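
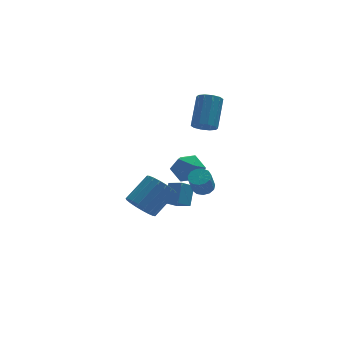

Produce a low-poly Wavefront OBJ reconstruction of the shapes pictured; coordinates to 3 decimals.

v -4.39 -0.334 -1.878
v -3.69 -0.81 -2.392
v -2.33 -0.081 -1.216
v -3.03 0.394 -0.702
v -3.718 -0.423 -2.6
v -2.358 0.306 -1.424
v -3.879 -0.018 -2.665
v -2.519 0.711 -1.489
v -4.141 0.325 -2.574
v -2.782 1.053 -1.398
v -4.453 0.536 -2.345
v -3.093 1.265 -1.169
v -4.752 0.576 -2.024
v -3.392 1.304 -0.847
v -4.979 0.435 -1.674
v -3.619 1.163 -0.497
v -5.09 0.141 -1.364
v -3.73 0.87 -0.188
v -5.062 -0.246 -1.156
v -3.702 0.483 0.02
v -4.901 -0.651 -1.091
v -3.541 0.078 0.085
v -4.638 -0.993 -1.182
v -3.279 -0.265 -0.006
v -4.327 -1.205 -1.411
v -2.967 -0.476 -0.235
v -4.028 -1.244 -1.733
v -2.668 -0.516 -0.556
v -3.801 -1.103 -2.083
v -2.441 -0.375 -0.906
v -1.649 4.155 -1.838
v -0.896 4.728 -1.335
v -0.484 2.912 -2.165
v 0.269 3.485 -1.662
v -0.534 3.047 -1.103
v -1.255 3.816 -0.901
v -0.125 3.824 -2.599
v -0.846 4.593 -2.397
v 0.046 4.524 -1.805
v -0.207 4.044 -0.88
v -1.173 3.596 -2.62
v -1.426 3.116 -1.695
v -1.04 -0.884 -0.42
v -0.723 -0.421 -0.112
v -1.084 -0.932 1.028
v -1.4 -1.396 0.72
v -1.058 -0.299 -0.163
v -1.419 -0.81 0.977
v -1.388 -0.362 -0.295
v -1.748 -0.873 0.844
v -1.606 -0.591 -0.468
v -1.967 -1.102 0.672
v -1.645 -0.913 -0.624
v -2.006 -1.425 0.515
v -1.492 -1.226 -0.716
v -1.853 -1.738 0.423
v -1.195 -1.431 -0.714
v -1.556 -1.942 0.425
v -0.849 -1.462 -0.618
v -1.209 -1.973 0.521
v -0.563 -1.31 -0.46
v -0.924 -1.821 0.68
v -0.429 -1.022 -0.288
v -0.789 -1.533 0.851
v -0.488 -0.691 -0.159
v -0.849 -1.202 0.981
v -2.168 3.292 -4.069
v -1.732 4.146 -2.995
v -1.389 3.588 -4.621
v -0.952 4.442 -3.546
v -1.588 2.498 -3.674
v -1.151 3.352 -2.599
v -0.808 2.794 -4.225
v -0.372 3.648 -3.151
v -0.234 2.012 2.53
v 0.434 2.056 2.193
v 1.103 3.411 3.693
v 0.434 3.368 4.03
v 0.163 2.386 2.015
v 0.831 3.742 3.516
v -0.261 2.574 2.034
v 0.408 3.93 3.535
v -0.674 2.547 2.242
v -0.006 3.903 3.743
v -0.919 2.316 2.56
v -0.251 3.672 4.061
v -0.903 1.969 2.867
v -0.234 3.324 4.367
v -0.631 1.638 3.044
v 0.037 2.994 4.545
v -0.208 1.45 3.025
v 0.461 2.806 4.526
v 0.206 1.477 2.817
v 0.874 2.833 4.318
v 0.451 1.708 2.499
v 1.119 3.064 4
f 2 1 5
f 2 5 3
f 3 5 6
f 3 6 4
f 5 1 7
f 5 7 6
f 6 7 8
f 6 8 4
f 7 1 9
f 7 9 8
f 8 9 10
f 8 10 4
f 9 1 11
f 9 11 10
f 10 11 12
f 10 12 4
f 11 1 13
f 11 13 12
f 12 13 14
f 12 14 4
f 13 1 15
f 13 15 14
f 14 15 16
f 14 16 4
f 15 1 17
f 15 17 16
f 16 17 18
f 16 18 4
f 17 1 19
f 17 19 18
f 18 19 20
f 18 20 4
f 19 1 21
f 19 21 20
f 20 21 22
f 20 22 4
f 21 1 23
f 21 23 22
f 22 23 24
f 22 24 4
f 23 1 25
f 23 25 24
f 24 25 26
f 24 26 4
f 25 1 27
f 25 27 26
f 26 27 28
f 26 28 4
f 27 1 29
f 27 29 28
f 28 29 30
f 28 30 4
f 29 1 2
f 29 2 30
f 30 2 3
f 30 3 4
f 31 42 36
f 31 36 32
f 31 32 38
f 31 38 41
f 31 41 42
f 32 36 40
f 36 42 35
f 42 41 33
f 41 38 37
f 38 32 39
f 34 40 35
f 34 35 33
f 34 33 37
f 34 37 39
f 34 39 40
f 35 40 36
f 33 35 42
f 37 33 41
f 39 37 38
f 40 39 32
f 44 43 47
f 44 47 45
f 45 47 48
f 45 48 46
f 47 43 49
f 47 49 48
f 48 49 50
f 48 50 46
f 49 43 51
f 49 51 50
f 50 51 52
f 50 52 46
f 51 43 53
f 51 53 52
f 52 53 54
f 52 54 46
f 53 43 55
f 53 55 54
f 54 55 56
f 54 56 46
f 55 43 57
f 55 57 56
f 56 57 58
f 56 58 46
f 57 43 59
f 57 59 58
f 58 59 60
f 58 60 46
f 59 43 61
f 59 61 60
f 60 61 62
f 60 62 46
f 61 43 63
f 61 63 62
f 62 63 64
f 62 64 46
f 63 43 65
f 63 65 64
f 64 65 66
f 64 66 46
f 65 43 44
f 65 44 66
f 66 44 45
f 66 45 46
f 68 70 67
f 71 68 67
f 67 70 69
f 69 71 67
f 68 74 70
f 72 68 71
f 72 74 68
f 70 74 69
f 73 71 69
f 69 74 73
f 73 72 71
f 74 72 73
f 76 75 79
f 76 79 77
f 77 79 80
f 77 80 78
f 79 75 81
f 79 81 80
f 80 81 82
f 80 82 78
f 81 75 83
f 81 83 82
f 82 83 84
f 82 84 78
f 83 75 85
f 83 85 84
f 84 85 86
f 84 86 78
f 85 75 87
f 85 87 86
f 86 87 88
f 86 88 78
f 87 75 89
f 87 89 88
f 88 89 90
f 88 90 78
f 89 75 91
f 89 91 90
f 90 91 92
f 90 92 78
f 91 75 93
f 91 93 92
f 92 93 94
f 92 94 78
f 93 75 95
f 93 95 94
f 94 95 96
f 94 96 78
f 95 75 76
f 95 76 96
f 96 76 77
f 96 77 78



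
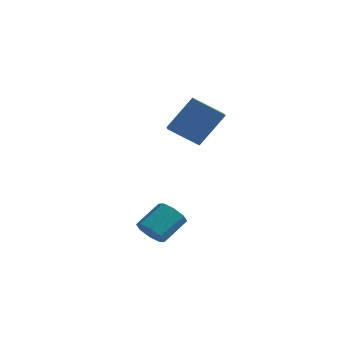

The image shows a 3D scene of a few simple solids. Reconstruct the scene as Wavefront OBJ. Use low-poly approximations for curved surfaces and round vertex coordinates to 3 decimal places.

v 0.867 2.225 0.352
v -0.454 1.617 1.309
v 0.346 3.015 0.136
v -0.974 2.407 1.093
v 1.654 3.213 2.067
v 0.334 2.605 3.024
v 1.134 4.003 1.851
v -0.187 3.395 2.808
v 1.456 -2.958 -3.139
v 1.699 -2.561 -3.778
v 2.108 -1.366 -2.879
v 1.864 -1.762 -2.241
v 1.117 -2.459 -3.649
v 1.526 -1.263 -2.751
v 0.734 -2.648 -3.222
v 1.142 -1.453 -2.324
v 0.773 -3.019 -2.747
v 1.181 -1.824 -1.848
v 1.212 -3.354 -2.501
v 1.621 -2.159 -1.602
v 1.794 -3.457 -2.629
v 2.203 -2.261 -1.731
v 2.178 -3.267 -3.056
v 2.586 -2.072 -2.158
v 2.139 -2.896 -3.532
v 2.547 -1.701 -2.633
f 2 4 1
f 5 2 1
f 1 4 3
f 3 5 1
f 2 8 4
f 6 2 5
f 6 8 2
f 4 8 3
f 7 5 3
f 3 8 7
f 7 6 5
f 8 6 7
f 10 9 13
f 10 13 11
f 11 13 14
f 11 14 12
f 13 9 15
f 13 15 14
f 14 15 16
f 14 16 12
f 15 9 17
f 15 17 16
f 16 17 18
f 16 18 12
f 17 9 19
f 17 19 18
f 18 19 20
f 18 20 12
f 19 9 21
f 19 21 20
f 20 21 22
f 20 22 12
f 21 9 23
f 21 23 22
f 22 23 24
f 22 24 12
f 23 9 25
f 23 25 24
f 24 25 26
f 24 26 12
f 25 9 10
f 25 10 26
f 26 10 11
f 26 11 12



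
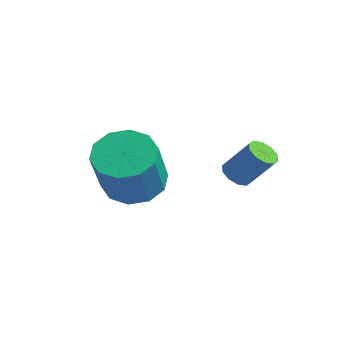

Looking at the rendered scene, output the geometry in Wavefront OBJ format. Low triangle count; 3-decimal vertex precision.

v -2.106 -2.938 -3.292
v -1.156 -2.45 -3.453
v -0.385 -3.354 -1.649
v -1.334 -3.842 -1.488
v -1.537 -2.043 -3.086
v -0.766 -2.947 -1.283
v -2.136 -1.978 -2.798
v -1.365 -2.882 -0.994
v -2.723 -2.28 -2.698
v -1.951 -3.184 -0.894
v -3.074 -2.833 -2.825
v -2.303 -3.737 -1.021
v -3.055 -3.426 -3.131
v -2.284 -4.33 -1.327
v -2.674 -3.833 -3.497
v -1.903 -4.737 -1.694
v -2.075 -3.898 -3.786
v -1.304 -4.802 -1.982
v -1.489 -3.596 -3.886
v -0.717 -4.5 -2.082
v -1.137 -3.043 -3.759
v -0.366 -3.947 -1.955
v 0.111 -0.601 -2.783
v 0.567 -0.903 -2.944
v 1.284 -0.421 -1.817
v 0.829 -0.119 -1.657
v 0.589 -0.585 -3.094
v 1.306 -0.103 -1.967
v 0.428 -0.273 -3.125
v 1.145 0.209 -1.999
v 0.146 -0.087 -3.026
v 0.864 0.396 -1.899
v -0.149 -0.097 -2.834
v 0.568 0.386 -1.707
v -0.344 -0.299 -2.623
v 0.373 0.183 -1.496
v -0.366 -0.617 -2.473
v 0.351 -0.135 -1.346
v -0.205 -0.929 -2.441
v 0.512 -0.447 -1.315
v 0.076 -1.116 -2.541
v 0.794 -0.633 -1.414
v 0.372 -1.106 -2.733
v 1.089 -0.623 -1.606
f 2 1 5
f 2 5 3
f 3 5 6
f 3 6 4
f 5 1 7
f 5 7 6
f 6 7 8
f 6 8 4
f 7 1 9
f 7 9 8
f 8 9 10
f 8 10 4
f 9 1 11
f 9 11 10
f 10 11 12
f 10 12 4
f 11 1 13
f 11 13 12
f 12 13 14
f 12 14 4
f 13 1 15
f 13 15 14
f 14 15 16
f 14 16 4
f 15 1 17
f 15 17 16
f 16 17 18
f 16 18 4
f 17 1 19
f 17 19 18
f 18 19 20
f 18 20 4
f 19 1 21
f 19 21 20
f 20 21 22
f 20 22 4
f 21 1 2
f 21 2 22
f 22 2 3
f 22 3 4
f 24 23 27
f 24 27 25
f 25 27 28
f 25 28 26
f 27 23 29
f 27 29 28
f 28 29 30
f 28 30 26
f 29 23 31
f 29 31 30
f 30 31 32
f 30 32 26
f 31 23 33
f 31 33 32
f 32 33 34
f 32 34 26
f 33 23 35
f 33 35 34
f 34 35 36
f 34 36 26
f 35 23 37
f 35 37 36
f 36 37 38
f 36 38 26
f 37 23 39
f 37 39 38
f 38 39 40
f 38 40 26
f 39 23 41
f 39 41 40
f 40 41 42
f 40 42 26
f 41 23 43
f 41 43 42
f 42 43 44
f 42 44 26
f 43 23 24
f 43 24 44
f 44 24 25
f 44 25 26



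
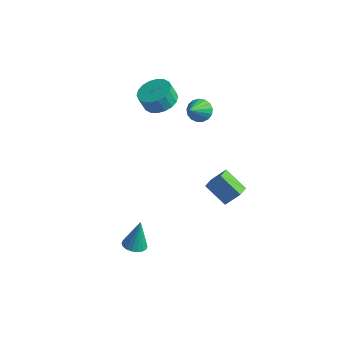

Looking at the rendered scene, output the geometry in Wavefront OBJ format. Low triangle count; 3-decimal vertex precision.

v 3.698 -1.432 -1.062
v 2.413 -1.353 -0.181
v 3.58 -0.647 -1.304
v 2.296 -0.567 -0.423
v 4.384 -1.033 -0.097
v 3.1 -0.953 0.784
v 4.267 -0.247 -0.339
v 2.982 -0.168 0.542
v -0.361 -4.092 -4.802
v 0.312 -4.314 -4.755
v -0.299 -3.548 -3.098
v 0.344 -4.015 -4.852
v 0.235 -3.731 -4.939
v 0.009 -3.519 -4.998
v -0.29 -3.42 -5.019
v -0.603 -3.454 -4.997
v -0.869 -3.615 -4.936
v -1.033 -3.87 -4.849
v -1.065 -4.169 -4.752
v -0.956 -4.453 -4.665
v -0.73 -4.665 -4.606
v -0.431 -4.764 -4.585
v -0.118 -4.73 -4.607
v 0.148 -4.569 -4.668
v -0.361 2.583 1.598
v 0.105 2.21 1.144
v -0.159 1.177 2.962
v 0.322 2.425 1.333
v 0.383 2.675 1.583
v 0.273 2.905 1.836
v 0.018 3.061 2.034
v -0.324 3.108 2.133
v -0.674 3.034 2.109
v -0.953 2.857 1.968
v -1.096 2.618 1.742
v -1.071 2.37 1.483
v -0.883 2.172 1.251
v -0.576 2.068 1.098
v -0.219 2.081 1.059
v -3.374 3.357 0.127
v -2.405 3.481 0.484
v -2.737 3.286 1.451
v -3.706 3.163 1.093
v -2.58 3.909 0.511
v -2.912 3.714 1.477
v -2.912 4.227 0.461
v -3.244 4.032 1.427
v -3.336 4.374 0.345
v -3.668 4.179 1.311
v -3.767 4.319 0.186
v -4.099 4.124 1.152
v -4.12 4.073 0.015
v -4.452 3.878 0.981
v -4.326 3.686 -0.134
v -4.658 3.491 0.833
v -4.343 3.234 -0.231
v -4.675 3.039 0.736
v -4.168 2.806 -0.257
v -4.5 2.611 0.709
v -3.836 2.488 -0.207
v -4.168 2.293 0.759
v -3.412 2.341 -0.091
v -3.744 2.146 0.875
v -2.981 2.396 0.068
v -3.313 2.201 1.034
v -2.628 2.642 0.239
v -2.96 2.447 1.205
v -2.422 3.029 0.387
v -2.754 2.834 1.354
f 2 4 1
f 5 2 1
f 1 4 3
f 3 5 1
f 2 8 4
f 6 2 5
f 6 8 2
f 4 8 3
f 7 5 3
f 3 8 7
f 7 6 5
f 8 6 7
f 10 9 12
f 10 12 11
f 12 9 13
f 12 13 11
f 13 9 14
f 13 14 11
f 14 9 15
f 14 15 11
f 15 9 16
f 15 16 11
f 16 9 17
f 16 17 11
f 17 9 18
f 17 18 11
f 18 9 19
f 18 19 11
f 19 9 20
f 19 20 11
f 20 9 21
f 20 21 11
f 21 9 22
f 21 22 11
f 22 9 23
f 22 23 11
f 23 9 24
f 23 24 11
f 24 9 10
f 24 10 11
f 26 25 28
f 26 28 27
f 28 25 29
f 28 29 27
f 29 25 30
f 29 30 27
f 30 25 31
f 30 31 27
f 31 25 32
f 31 32 27
f 32 25 33
f 32 33 27
f 33 25 34
f 33 34 27
f 34 25 35
f 34 35 27
f 35 25 36
f 35 36 27
f 36 25 37
f 36 37 27
f 37 25 38
f 37 38 27
f 38 25 39
f 38 39 27
f 39 25 26
f 39 26 27
f 41 40 44
f 41 44 42
f 42 44 45
f 42 45 43
f 44 40 46
f 44 46 45
f 45 46 47
f 45 47 43
f 46 40 48
f 46 48 47
f 47 48 49
f 47 49 43
f 48 40 50
f 48 50 49
f 49 50 51
f 49 51 43
f 50 40 52
f 50 52 51
f 51 52 53
f 51 53 43
f 52 40 54
f 52 54 53
f 53 54 55
f 53 55 43
f 54 40 56
f 54 56 55
f 55 56 57
f 55 57 43
f 56 40 58
f 56 58 57
f 57 58 59
f 57 59 43
f 58 40 60
f 58 60 59
f 59 60 61
f 59 61 43
f 60 40 62
f 60 62 61
f 61 62 63
f 61 63 43
f 62 40 64
f 62 64 63
f 63 64 65
f 63 65 43
f 64 40 66
f 64 66 65
f 65 66 67
f 65 67 43
f 66 40 68
f 66 68 67
f 67 68 69
f 67 69 43
f 68 40 41
f 68 41 69
f 69 41 42
f 69 42 43



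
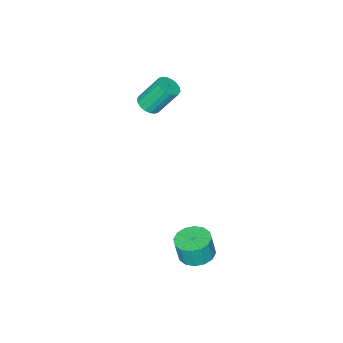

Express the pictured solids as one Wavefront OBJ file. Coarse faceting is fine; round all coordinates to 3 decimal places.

v 0.94 -1.775 -0.061
v 1.256 -2.114 0.254
v 0.677 -1.503 1.495
v 0.36 -1.165 1.181
v 1.402 -1.914 0.223
v 0.823 -1.303 1.465
v 1.456 -1.687 0.137
v 0.877 -1.076 1.378
v 1.408 -1.477 0.011
v 0.829 -0.866 1.252
v 1.267 -1.326 -0.129
v 0.688 -0.715 1.113
v 1.062 -1.265 -0.255
v 0.482 -0.654 0.986
v 0.832 -1.304 -0.343
v 0.252 -0.693 0.898
v 0.623 -1.437 -0.375
v 0.044 -0.826 0.866
v 0.477 -1.637 -0.345
v -0.102 -1.026 0.897
v 0.423 -1.864 -0.258
v -0.156 -1.253 0.983
v 0.471 -2.074 -0.132
v -0.108 -1.463 1.109
v 0.612 -2.225 0.007
v 0.033 -1.614 1.249
v 0.818 -2.286 0.134
v 0.238 -1.675 1.375
v 1.048 -2.247 0.222
v 0.468 -1.636 1.463
v 3.353 3.669 -4.427
v 4.093 3.809 -4.526
v 4.248 3.711 -3.512
v 3.507 3.571 -3.413
v 3.93 4.162 -4.467
v 4.084 4.064 -3.453
v 3.612 4.383 -4.397
v 3.766 4.285 -3.383
v 3.224 4.413 -4.335
v 3.379 4.314 -3.322
v 2.871 4.243 -4.298
v 3.026 4.145 -3.284
v 2.647 3.92 -4.295
v 2.802 3.821 -3.281
v 2.612 3.529 -4.328
v 2.767 3.431 -3.314
v 2.776 3.176 -4.387
v 2.93 3.078 -3.373
v 3.094 2.955 -4.457
v 3.248 2.857 -3.443
v 3.481 2.926 -4.518
v 3.636 2.827 -3.505
v 3.834 3.095 -4.556
v 3.989 2.997 -3.542
v 4.058 3.419 -4.559
v 4.213 3.32 -3.545
f 2 1 5
f 2 5 3
f 3 5 6
f 3 6 4
f 5 1 7
f 5 7 6
f 6 7 8
f 6 8 4
f 7 1 9
f 7 9 8
f 8 9 10
f 8 10 4
f 9 1 11
f 9 11 10
f 10 11 12
f 10 12 4
f 11 1 13
f 11 13 12
f 12 13 14
f 12 14 4
f 13 1 15
f 13 15 14
f 14 15 16
f 14 16 4
f 15 1 17
f 15 17 16
f 16 17 18
f 16 18 4
f 17 1 19
f 17 19 18
f 18 19 20
f 18 20 4
f 19 1 21
f 19 21 20
f 20 21 22
f 20 22 4
f 21 1 23
f 21 23 22
f 22 23 24
f 22 24 4
f 23 1 25
f 23 25 24
f 24 25 26
f 24 26 4
f 25 1 27
f 25 27 26
f 26 27 28
f 26 28 4
f 27 1 29
f 27 29 28
f 28 29 30
f 28 30 4
f 29 1 2
f 29 2 30
f 30 2 3
f 30 3 4
f 32 31 35
f 32 35 33
f 33 35 36
f 33 36 34
f 35 31 37
f 35 37 36
f 36 37 38
f 36 38 34
f 37 31 39
f 37 39 38
f 38 39 40
f 38 40 34
f 39 31 41
f 39 41 40
f 40 41 42
f 40 42 34
f 41 31 43
f 41 43 42
f 42 43 44
f 42 44 34
f 43 31 45
f 43 45 44
f 44 45 46
f 44 46 34
f 45 31 47
f 45 47 46
f 46 47 48
f 46 48 34
f 47 31 49
f 47 49 48
f 48 49 50
f 48 50 34
f 49 31 51
f 49 51 50
f 50 51 52
f 50 52 34
f 51 31 53
f 51 53 52
f 52 53 54
f 52 54 34
f 53 31 55
f 53 55 54
f 54 55 56
f 54 56 34
f 55 31 32
f 55 32 56
f 56 32 33
f 56 33 34



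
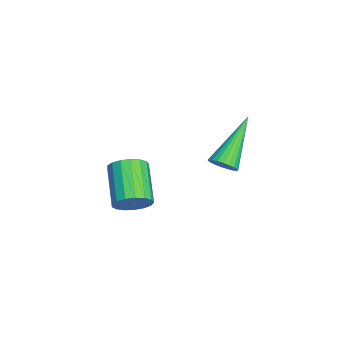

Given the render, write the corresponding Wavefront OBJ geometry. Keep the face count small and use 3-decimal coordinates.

v 0.445 1.187 2.756
v 0.795 1.186 3.113
v -0.885 2.013 4.064
v 0.824 1.361 3.032
v 0.795 1.509 2.909
v 0.713 1.609 2.763
v 0.59 1.645 2.615
v 0.445 1.61 2.489
v 0.3 1.512 2.404
v 0.177 1.364 2.372
v 0.095 1.189 2.399
v 0.066 1.014 2.48
v 0.094 0.865 2.603
v 0.176 0.766 2.749
v 0.299 0.73 2.896
v 0.444 0.764 3.022
v 0.59 0.863 3.108
v 0.713 1.011 3.139
v -1.661 -1.601 -0.668
v -1.369 -2.106 -0.299
v -2.747 -2.263 0.577
v -3.039 -1.759 0.208
v -1.294 -1.832 -0.131
v -2.671 -1.989 0.744
v -1.303 -1.504 -0.086
v -2.68 -1.662 0.789
v -1.394 -1.2 -0.175
v -2.771 -1.357 0.701
v -1.546 -0.987 -0.376
v -2.924 -1.144 0.5
v -1.725 -0.915 -0.644
v -3.102 -1.072 0.231
v -1.889 -1 -0.918
v -3.267 -1.157 -0.042
v -2.001 -1.223 -1.134
v -3.379 -1.38 -0.259
v -2.035 -1.532 -1.244
v -3.413 -1.69 -0.368
v -1.984 -1.858 -1.221
v -3.361 -2.015 -0.346
v -1.858 -2.124 -1.072
v -3.236 -2.282 -0.196
v -1.688 -2.271 -0.83
v -3.065 -2.429 0.045
v -1.511 -2.265 -0.551
v -2.889 -2.422 0.324
f 2 1 4
f 2 4 3
f 4 1 5
f 4 5 3
f 5 1 6
f 5 6 3
f 6 1 7
f 6 7 3
f 7 1 8
f 7 8 3
f 8 1 9
f 8 9 3
f 9 1 10
f 9 10 3
f 10 1 11
f 10 11 3
f 11 1 12
f 11 12 3
f 12 1 13
f 12 13 3
f 13 1 14
f 13 14 3
f 14 1 15
f 14 15 3
f 15 1 16
f 15 16 3
f 16 1 17
f 16 17 3
f 17 1 18
f 17 18 3
f 18 1 2
f 18 2 3
f 20 19 23
f 20 23 21
f 21 23 24
f 21 24 22
f 23 19 25
f 23 25 24
f 24 25 26
f 24 26 22
f 25 19 27
f 25 27 26
f 26 27 28
f 26 28 22
f 27 19 29
f 27 29 28
f 28 29 30
f 28 30 22
f 29 19 31
f 29 31 30
f 30 31 32
f 30 32 22
f 31 19 33
f 31 33 32
f 32 33 34
f 32 34 22
f 33 19 35
f 33 35 34
f 34 35 36
f 34 36 22
f 35 19 37
f 35 37 36
f 36 37 38
f 36 38 22
f 37 19 39
f 37 39 38
f 38 39 40
f 38 40 22
f 39 19 41
f 39 41 40
f 40 41 42
f 40 42 22
f 41 19 43
f 41 43 42
f 42 43 44
f 42 44 22
f 43 19 45
f 43 45 44
f 44 45 46
f 44 46 22
f 45 19 20
f 45 20 46
f 46 20 21
f 46 21 22



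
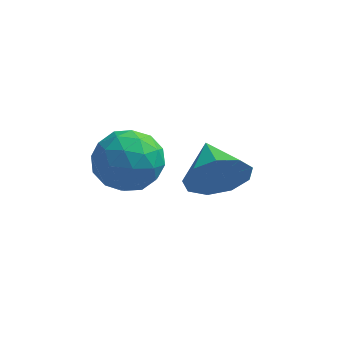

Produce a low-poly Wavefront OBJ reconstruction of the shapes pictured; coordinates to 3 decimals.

v -0.687 1.465 0.086
v -0.315 1.417 -0.302
v 0.107 2.375 0.734
v -0.553 1.686 -0.388
v -0.854 1.851 -0.252
v -1.077 1.836 0.043
v -1.117 1.647 0.357
v -0.956 1.373 0.546
v -0.669 1.142 0.519
v -0.391 1.062 0.29
v -0.251 1.17 -0.034
v 2.486 -2.098 3.523
v 2.832 -1.7 2.638
v 1.954 -0.802 3.897
v 2.176 -1.945 2.553
v 1.666 -2.261 2.921
v 1.539 -2.501 3.572
v 1.856 -2.552 4.199
v 2.467 -2.391 4.51
v 3.087 -2.093 4.359
v 3.426 -1.797 3.817
v 3.325 -1.642 3.137
v -0.935 -0.05 1.793
v -0.321 0.539 2.576
v -0.399 -1.659 2.584
v 0.215 -1.07 3.367
v -0.941 -1.029 3.388
v -1.272 -0.034 2.899
v 0.552 -1.086 2.261
v 0.221 -0.091 1.772
v 0.598 -0.101 2.865
v -0.325 -0.066 3.562
v -0.395 -1.054 1.598
v -1.318 -1.019 2.295
v -0.675 0.386 2.115
v -0.045 -1.506 3.045
v -0.725 -1.482 3.057
v -0.364 -1.135 3.518
v -1.234 0.049 2.305
v -0.873 0.395 2.765
v -1.238 -0.526 3.242
v 0.153 -1.515 2.395
v 0.514 -1.169 2.855
v -0.356 0.015 1.642
v 0.005 0.362 2.103
v 0.518 -0.594 1.918
v 0.226 0.356 2.745
v 0.541 -0.59 3.21
v 0.739 -0.599 2.56
v 0.545 -0.015 2.273
v -0.316 0.377 3.155
v -0.001 -0.569 3.62
v -0.681 -0.545 3.632
v -0.875 0.04 3.345
v 0.224 0 3.325
v -0.719 -0.551 1.54
v -0.404 -1.497 2.005
v 0.155 -1.16 1.815
v -0.039 -0.575 1.528
v -1.261 -0.53 1.95
v -0.946 -1.476 2.415
v -1.265 -1.105 2.887
v -1.459 -0.521 2.6
v -0.944 -1.12 1.835
f 2 1 4
f 2 4 3
f 4 1 5
f 4 5 3
f 5 1 6
f 5 6 3
f 6 1 7
f 6 7 3
f 7 1 8
f 7 8 3
f 8 1 9
f 8 9 3
f 9 1 10
f 9 10 3
f 10 1 11
f 10 11 3
f 11 1 2
f 11 2 3
f 13 12 15
f 13 15 14
f 15 12 16
f 15 16 14
f 16 12 17
f 16 17 14
f 17 12 18
f 17 18 14
f 18 12 19
f 18 19 14
f 19 12 20
f 19 20 14
f 20 12 21
f 20 21 14
f 21 12 22
f 21 22 14
f 22 12 13
f 22 13 14
f 23 60 39
f 60 34 63
f 39 63 28
f 60 63 39
f 23 39 35
f 39 28 40
f 35 40 24
f 39 40 35
f 23 35 44
f 35 24 45
f 44 45 30
f 35 45 44
f 23 44 56
f 44 30 59
f 56 59 33
f 44 59 56
f 23 56 60
f 56 33 64
f 60 64 34
f 56 64 60
f 24 40 51
f 40 28 54
f 51 54 32
f 40 54 51
f 28 63 41
f 63 34 62
f 41 62 27
f 63 62 41
f 34 64 61
f 64 33 57
f 61 57 25
f 64 57 61
f 33 59 58
f 59 30 46
f 58 46 29
f 59 46 58
f 30 45 50
f 45 24 47
f 50 47 31
f 45 47 50
f 26 52 38
f 52 32 53
f 38 53 27
f 52 53 38
f 26 38 36
f 38 27 37
f 36 37 25
f 38 37 36
f 26 36 43
f 36 25 42
f 43 42 29
f 36 42 43
f 26 43 48
f 43 29 49
f 48 49 31
f 43 49 48
f 26 48 52
f 48 31 55
f 52 55 32
f 48 55 52
f 27 53 41
f 53 32 54
f 41 54 28
f 53 54 41
f 25 37 61
f 37 27 62
f 61 62 34
f 37 62 61
f 29 42 58
f 42 25 57
f 58 57 33
f 42 57 58
f 31 49 50
f 49 29 46
f 50 46 30
f 49 46 50
f 32 55 51
f 55 31 47
f 51 47 24
f 55 47 51



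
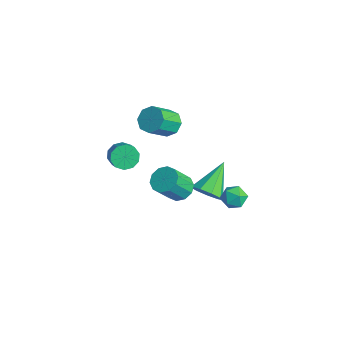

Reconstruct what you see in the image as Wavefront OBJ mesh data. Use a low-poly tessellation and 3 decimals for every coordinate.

v -3.577 0.564 0.241
v -3.107 0.772 -0.346
v -2.293 0.563 0.232
v -2.763 0.356 0.819
v -3.195 1.164 -0.08
v -2.381 0.955 0.498
v -3.429 1.327 0.309
v -2.615 1.118 0.887
v -3.72 1.199 0.672
v -2.906 0.99 1.249
v -3.956 0.828 0.87
v -3.141 0.62 1.448
v -4.047 0.357 0.828
v -3.233 0.148 1.406
v -3.959 -0.035 0.562
v -3.145 -0.244 1.14
v -3.725 -0.198 0.173
v -2.911 -0.407 0.751
v -3.434 -0.07 -0.189
v -2.62 -0.279 0.388
v -3.199 0.3 -0.388
v -2.384 0.092 0.19
v -2.558 2.79 2.731
v -1.757 2.838 2.564
v -1.46 1.638 3.642
v -2.262 1.59 3.809
v -1.928 3.218 3.034
v -1.631 2.018 4.112
v -2.468 3.347 3.326
v -2.171 2.147 4.404
v -3.061 3.15 3.27
v -2.764 1.95 4.348
v -3.36 2.742 2.898
v -3.063 1.542 3.976
v -3.189 2.362 2.428
v -2.892 1.162 3.506
v -2.649 2.233 2.136
v -2.352 1.033 3.214
v -2.056 2.43 2.192
v -1.759 1.23 3.27
v 3.85 3.394 1.207
v 4.393 3.029 1.565
v 3.047 2.991 2.015
v 3.59 2.626 2.373
v 3.573 3.373 2.382
v 4.069 3.621 1.883
v 3.371 2.399 1.697
v 3.867 2.647 1.198
v 4.098 2.414 1.868
v 4.222 3.016 2.292
v 3.218 3.004 1.288
v 3.342 3.606 1.712
v 0.885 3.104 -0.42
v 1.504 3.714 -0.751
v 0.035 4.616 0.78
v 0.983 3.712 -1.117
v 0.417 3.425 -1.157
v 0.069 2.988 -0.852
v 0.104 2.605 -0.345
v 0.504 2.455 0.126
v 1.082 2.609 0.342
v 1.568 2.995 0.201
v 1.735 3.431 -0.231
v 2.904 0.42 3.078
v 3.652 0.296 2.896
v 3.805 -0.665 4.179
v 3.056 -0.54 4.362
v 3.631 0.68 3.186
v 3.784 -0.28 4.469
v 3.333 0.965 3.435
v 3.485 0.005 4.718
v 2.87 1.042 3.548
v 3.023 0.082 4.831
v 2.421 0.882 3.481
v 2.574 -0.079 4.764
v 2.155 0.545 3.261
v 2.308 -0.416 4.544
v 2.176 0.16 2.971
v 2.329 -0.8 4.254
v 2.475 -0.125 2.722
v 2.627 -1.085 4.005
v 2.937 -0.202 2.609
v 3.09 -1.162 3.892
v 3.386 -0.041 2.676
v 3.539 -1.002 3.959
f 2 1 5
f 2 5 3
f 3 5 6
f 3 6 4
f 5 1 7
f 5 7 6
f 6 7 8
f 6 8 4
f 7 1 9
f 7 9 8
f 8 9 10
f 8 10 4
f 9 1 11
f 9 11 10
f 10 11 12
f 10 12 4
f 11 1 13
f 11 13 12
f 12 13 14
f 12 14 4
f 13 1 15
f 13 15 14
f 14 15 16
f 14 16 4
f 15 1 17
f 15 17 16
f 16 17 18
f 16 18 4
f 17 1 19
f 17 19 18
f 18 19 20
f 18 20 4
f 19 1 21
f 19 21 20
f 20 21 22
f 20 22 4
f 21 1 2
f 21 2 22
f 22 2 3
f 22 3 4
f 24 23 27
f 24 27 25
f 25 27 28
f 25 28 26
f 27 23 29
f 27 29 28
f 28 29 30
f 28 30 26
f 29 23 31
f 29 31 30
f 30 31 32
f 30 32 26
f 31 23 33
f 31 33 32
f 32 33 34
f 32 34 26
f 33 23 35
f 33 35 34
f 34 35 36
f 34 36 26
f 35 23 37
f 35 37 36
f 36 37 38
f 36 38 26
f 37 23 39
f 37 39 38
f 38 39 40
f 38 40 26
f 39 23 24
f 39 24 40
f 40 24 25
f 40 25 26
f 41 52 46
f 41 46 42
f 41 42 48
f 41 48 51
f 41 51 52
f 42 46 50
f 46 52 45
f 52 51 43
f 51 48 47
f 48 42 49
f 44 50 45
f 44 45 43
f 44 43 47
f 44 47 49
f 44 49 50
f 45 50 46
f 43 45 52
f 47 43 51
f 49 47 48
f 50 49 42
f 54 53 56
f 54 56 55
f 56 53 57
f 56 57 55
f 57 53 58
f 57 58 55
f 58 53 59
f 58 59 55
f 59 53 60
f 59 60 55
f 60 53 61
f 60 61 55
f 61 53 62
f 61 62 55
f 62 53 63
f 62 63 55
f 63 53 54
f 63 54 55
f 65 64 68
f 65 68 66
f 66 68 69
f 66 69 67
f 68 64 70
f 68 70 69
f 69 70 71
f 69 71 67
f 70 64 72
f 70 72 71
f 71 72 73
f 71 73 67
f 72 64 74
f 72 74 73
f 73 74 75
f 73 75 67
f 74 64 76
f 74 76 75
f 75 76 77
f 75 77 67
f 76 64 78
f 76 78 77
f 77 78 79
f 77 79 67
f 78 64 80
f 78 80 79
f 79 80 81
f 79 81 67
f 80 64 82
f 80 82 81
f 81 82 83
f 81 83 67
f 82 64 84
f 82 84 83
f 83 84 85
f 83 85 67
f 84 64 65
f 84 65 85
f 85 65 66
f 85 66 67



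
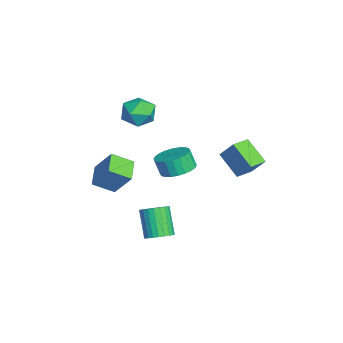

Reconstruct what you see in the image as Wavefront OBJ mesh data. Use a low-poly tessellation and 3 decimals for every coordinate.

v 2.044 2.413 1.434
v 2.561 3.06 2.537
v 3.159 3.221 0.437
v 3.676 3.868 1.54
v 2.784 1.572 1.58
v 3.301 2.219 2.683
v 3.899 2.38 0.583
v 4.416 3.027 1.686
v -1.209 -0.291 -2.344
v -0.187 -0.358 -2.114
v -0.449 -0.695 -1.046
v -1.471 -0.629 -1.276
v -0.267 0.031 -2.01
v -0.529 -0.307 -0.943
v -0.49 0.37 -1.958
v -0.752 0.032 -0.89
v -0.823 0.609 -1.964
v -1.085 0.271 -0.897
v -1.215 0.71 -2.028
v -1.477 0.373 -0.961
v -1.605 0.66 -2.14
v -1.868 0.322 -1.073
v -1.936 0.464 -2.283
v -2.198 0.126 -1.216
v -2.156 0.154 -2.436
v -2.418 -0.184 -1.368
v -2.231 -0.225 -2.574
v -2.493 -0.562 -1.506
v -2.151 -0.613 -2.677
v -2.413 -0.951 -1.61
v -1.928 -0.952 -2.73
v -2.19 -1.29 -1.662
v -1.595 -1.191 -2.723
v -1.857 -1.529 -1.656
v -1.203 -1.293 -2.659
v -1.465 -1.63 -1.592
v -0.812 -1.242 -2.547
v -1.075 -1.58 -1.48
v -0.482 -1.046 -2.404
v -0.744 -1.384 -1.337
v -0.262 -0.736 -2.252
v -0.524 -1.074 -1.184
v -2.178 -2.37 2.938
v -1.564 -1.508 2.712
v -1.136 -3.372 1.948
v -0.522 -2.51 1.722
v -0.529 -2.921 2.723
v -1.173 -2.302 3.335
v -1.527 -2.578 1.325
v -2.171 -1.959 1.937
v -1.162 -1.636 1.714
v -0.544 -1.848 2.579
v -2.156 -3.032 2.081
v -1.538 -3.244 2.946
v -2.406 -3.593 -3.476
v -2.356 -4.835 -2.731
v -1.791 -2.677 -1.991
v -1.74 -3.919 -1.246
v -1.04 -3.801 -3.914
v -0.989 -5.043 -3.169
v -0.424 -2.885 -2.429
v -0.374 -4.127 -1.684
v 4.278 -1.67 -3.663
v 4.925 -1.74 -3.198
v 3.848 -1.94 -1.731
v 3.202 -1.87 -2.197
v 4.878 -1.432 -3.19
v 3.801 -1.632 -1.724
v 4.739 -1.159 -3.255
v 3.663 -1.36 -1.789
v 4.531 -0.965 -3.381
v 3.454 -1.165 -1.915
v 4.284 -0.878 -3.551
v 3.207 -1.078 -2.085
v 4.036 -0.911 -3.738
v 2.959 -1.111 -2.272
v 3.825 -1.06 -3.913
v 2.748 -1.26 -2.447
v 3.683 -1.302 -4.05
v 2.606 -1.502 -2.584
v 3.632 -1.6 -4.129
v 2.555 -1.8 -2.662
v 3.679 -1.908 -4.136
v 2.602 -2.108 -2.67
v 3.817 -2.18 -4.071
v 2.741 -2.381 -2.605
v 4.026 -2.375 -3.945
v 2.949 -2.575 -2.479
v 4.273 -2.462 -3.775
v 3.196 -2.662 -2.309
v 4.521 -2.429 -3.588
v 3.444 -2.629 -2.122
v 4.732 -2.28 -3.413
v 3.655 -2.48 -1.947
v 4.874 -2.038 -3.276
v 3.797 -2.238 -1.81
f 2 4 1
f 5 2 1
f 1 4 3
f 3 5 1
f 2 8 4
f 6 2 5
f 6 8 2
f 4 8 3
f 7 5 3
f 3 8 7
f 7 6 5
f 8 6 7
f 10 9 13
f 10 13 11
f 11 13 14
f 11 14 12
f 13 9 15
f 13 15 14
f 14 15 16
f 14 16 12
f 15 9 17
f 15 17 16
f 16 17 18
f 16 18 12
f 17 9 19
f 17 19 18
f 18 19 20
f 18 20 12
f 19 9 21
f 19 21 20
f 20 21 22
f 20 22 12
f 21 9 23
f 21 23 22
f 22 23 24
f 22 24 12
f 23 9 25
f 23 25 24
f 24 25 26
f 24 26 12
f 25 9 27
f 25 27 26
f 26 27 28
f 26 28 12
f 27 9 29
f 27 29 28
f 28 29 30
f 28 30 12
f 29 9 31
f 29 31 30
f 30 31 32
f 30 32 12
f 31 9 33
f 31 33 32
f 32 33 34
f 32 34 12
f 33 9 35
f 33 35 34
f 34 35 36
f 34 36 12
f 35 9 37
f 35 37 36
f 36 37 38
f 36 38 12
f 37 9 39
f 37 39 38
f 38 39 40
f 38 40 12
f 39 9 41
f 39 41 40
f 40 41 42
f 40 42 12
f 41 9 10
f 41 10 42
f 42 10 11
f 42 11 12
f 43 54 48
f 43 48 44
f 43 44 50
f 43 50 53
f 43 53 54
f 44 48 52
f 48 54 47
f 54 53 45
f 53 50 49
f 50 44 51
f 46 52 47
f 46 47 45
f 46 45 49
f 46 49 51
f 46 51 52
f 47 52 48
f 45 47 54
f 49 45 53
f 51 49 50
f 52 51 44
f 56 58 55
f 59 56 55
f 55 58 57
f 57 59 55
f 56 62 58
f 60 56 59
f 60 62 56
f 58 62 57
f 61 59 57
f 57 62 61
f 61 60 59
f 62 60 61
f 64 63 67
f 64 67 65
f 65 67 68
f 65 68 66
f 67 63 69
f 67 69 68
f 68 69 70
f 68 70 66
f 69 63 71
f 69 71 70
f 70 71 72
f 70 72 66
f 71 63 73
f 71 73 72
f 72 73 74
f 72 74 66
f 73 63 75
f 73 75 74
f 74 75 76
f 74 76 66
f 75 63 77
f 75 77 76
f 76 77 78
f 76 78 66
f 77 63 79
f 77 79 78
f 78 79 80
f 78 80 66
f 79 63 81
f 79 81 80
f 80 81 82
f 80 82 66
f 81 63 83
f 81 83 82
f 82 83 84
f 82 84 66
f 83 63 85
f 83 85 84
f 84 85 86
f 84 86 66
f 85 63 87
f 85 87 86
f 86 87 88
f 86 88 66
f 87 63 89
f 87 89 88
f 88 89 90
f 88 90 66
f 89 63 91
f 89 91 90
f 90 91 92
f 90 92 66
f 91 63 93
f 91 93 92
f 92 93 94
f 92 94 66
f 93 63 95
f 93 95 94
f 94 95 96
f 94 96 66
f 95 63 64
f 95 64 96
f 96 64 65
f 96 65 66



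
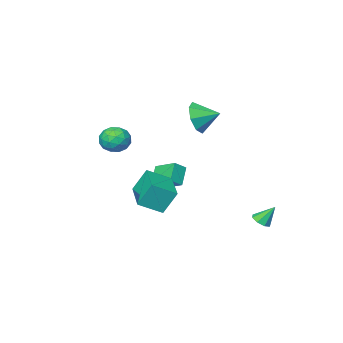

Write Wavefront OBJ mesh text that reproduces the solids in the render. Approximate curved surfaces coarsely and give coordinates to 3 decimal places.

v -3.195 3.548 -3.447
v -2.715 3.428 -3.145
v -3.705 4.012 -2.453
v -2.704 3.832 -3.328
v -2.981 4.069 -3.581
v -3.383 4.002 -3.756
v -3.676 3.668 -3.749
v -3.687 3.263 -3.566
v -3.41 3.026 -3.313
v -3.008 3.094 -3.139
v -0.362 -1.634 -0.667
v -0.651 -0.34 -0.079
v -1.035 -1.572 -1.132
v -1.323 -0.279 -0.544
v 0.303 -1.081 -1.556
v 0.015 0.212 -0.968
v -0.369 -1.02 -2.021
v -0.658 0.274 -1.433
v -0.697 1.497 3.636
v -0.108 1.585 4.488
v -1.423 2.403 4.044
v 0.143 2.053 3.894
v -0.099 2.195 3.149
v -0.692 1.929 2.689
v -1.287 1.409 2.784
v -1.537 0.941 3.377
v -1.295 0.799 4.122
v -0.703 1.066 4.582
v 1.53 1.209 -1.409
v 0.968 1.623 -0.115
v 2.524 3.063 -1.571
v 1.961 3.478 -0.277
v 2.659 0.662 -0.743
v 2.096 1.077 0.551
v 3.652 2.517 -0.905
v 3.09 2.931 0.389
v 2.984 1.036 3.061
v 3.434 1.306 2.39
v 4.026 0.214 3.43
v 4.476 0.484 2.759
v 4.318 1.014 3.406
v 3.673 1.522 3.179
v 3.787 -0.002 2.641
v 3.142 0.506 2.414
v 3.93 0.664 2.131
v 4.258 1.292 2.604
v 3.202 0.228 3.216
v 3.53 0.856 3.689
v 3.117 1.243 2.693
v 4.343 0.277 3.127
v 4.25 0.588 3.507
v 4.514 0.747 3.113
v 3.258 1.37 3.157
v 3.523 1.529 2.762
v 4.042 1.357 3.36
v 3.937 -0.009 3.058
v 4.202 0.15 2.663
v 2.946 0.773 2.707
v 3.21 0.932 2.313
v 3.418 0.163 2.46
v 3.673 1.025 2.147
v 4.286 0.541 2.363
v 3.881 0.256 2.294
v 3.502 0.555 2.16
v 3.866 1.394 2.424
v 4.479 0.91 2.641
v 4.386 1.222 3.022
v 4.007 1.521 2.888
v 4.158 1.017 2.272
v 2.981 0.61 3.179
v 3.594 0.126 3.396
v 3.453 -0.001 2.932
v 3.074 0.298 2.798
v 3.174 0.979 3.457
v 3.787 0.495 3.673
v 3.958 0.965 3.66
v 3.579 1.264 3.526
v 3.302 0.503 3.548
f 2 1 4
f 2 4 3
f 4 1 5
f 4 5 3
f 5 1 6
f 5 6 3
f 6 1 7
f 6 7 3
f 7 1 8
f 7 8 3
f 8 1 9
f 8 9 3
f 9 1 10
f 9 10 3
f 10 1 2
f 10 2 3
f 12 14 11
f 15 12 11
f 11 14 13
f 13 15 11
f 12 18 14
f 16 12 15
f 16 18 12
f 14 18 13
f 17 15 13
f 13 18 17
f 17 16 15
f 18 16 17
f 20 19 22
f 20 22 21
f 22 19 23
f 22 23 21
f 23 19 24
f 23 24 21
f 24 19 25
f 24 25 21
f 25 19 26
f 25 26 21
f 26 19 27
f 26 27 21
f 27 19 28
f 27 28 21
f 28 19 20
f 28 20 21
f 30 32 29
f 33 30 29
f 29 32 31
f 31 33 29
f 30 36 32
f 34 30 33
f 34 36 30
f 32 36 31
f 35 33 31
f 31 36 35
f 35 34 33
f 36 34 35
f 37 74 53
f 74 48 77
f 53 77 42
f 74 77 53
f 37 53 49
f 53 42 54
f 49 54 38
f 53 54 49
f 37 49 58
f 49 38 59
f 58 59 44
f 49 59 58
f 37 58 70
f 58 44 73
f 70 73 47
f 58 73 70
f 37 70 74
f 70 47 78
f 74 78 48
f 70 78 74
f 38 54 65
f 54 42 68
f 65 68 46
f 54 68 65
f 42 77 55
f 77 48 76
f 55 76 41
f 77 76 55
f 48 78 75
f 78 47 71
f 75 71 39
f 78 71 75
f 47 73 72
f 73 44 60
f 72 60 43
f 73 60 72
f 44 59 64
f 59 38 61
f 64 61 45
f 59 61 64
f 40 66 52
f 66 46 67
f 52 67 41
f 66 67 52
f 40 52 50
f 52 41 51
f 50 51 39
f 52 51 50
f 40 50 57
f 50 39 56
f 57 56 43
f 50 56 57
f 40 57 62
f 57 43 63
f 62 63 45
f 57 63 62
f 40 62 66
f 62 45 69
f 66 69 46
f 62 69 66
f 41 67 55
f 67 46 68
f 55 68 42
f 67 68 55
f 39 51 75
f 51 41 76
f 75 76 48
f 51 76 75
f 43 56 72
f 56 39 71
f 72 71 47
f 56 71 72
f 45 63 64
f 63 43 60
f 64 60 44
f 63 60 64
f 46 69 65
f 69 45 61
f 65 61 38
f 69 61 65



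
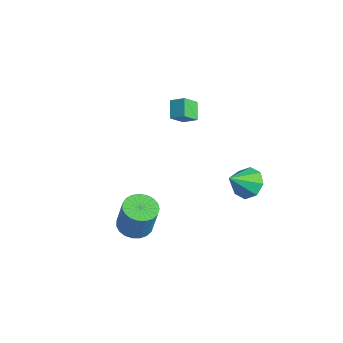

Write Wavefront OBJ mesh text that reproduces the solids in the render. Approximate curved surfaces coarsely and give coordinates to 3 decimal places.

v 2.338 4.159 -0.578
v 2.959 3.679 -1.231
v 2.562 2.901 0.558
v 3.342 4.172 -0.761
v 3.137 4.657 -0.185
v 2.464 4.85 0.161
v 1.718 4.638 0.074
v 1.335 4.146 -0.395
v 1.54 3.661 -0.972
v 2.212 3.468 -1.318
v -1.387 1.41 3.007
v -2.262 1.836 3.674
v -1.571 2.276 2.212
v -2.446 2.702 2.878
v -0.774 1.958 3.462
v -1.649 2.384 4.128
v -0.958 2.824 2.666
v -1.833 3.25 3.333
v 3.491 -2.957 -0.091
v 4.177 -2.342 -0.324
v 4.714 -2.228 1.558
v 4.029 -2.843 1.791
v 3.872 -2.102 -0.251
v 4.409 -1.987 1.63
v 3.501 -2.009 -0.151
v 4.039 -1.895 1.73
v 3.129 -2.08 -0.041
v 3.666 -1.966 1.841
v 2.819 -2.303 0.061
v 3.356 -2.189 1.943
v 2.626 -2.639 0.137
v 3.163 -2.525 2.019
v 2.582 -3.03 0.173
v 3.119 -2.916 2.055
v 2.695 -3.408 0.164
v 3.232 -3.294 2.046
v 2.946 -3.709 0.111
v 3.484 -3.594 1.992
v 3.292 -3.879 0.022
v 3.829 -3.765 1.904
v 3.671 -3.89 -0.085
v 4.209 -3.776 1.796
v 4.02 -3.74 -0.194
v 4.557 -3.625 1.687
v 4.277 -3.454 -0.285
v 4.815 -3.34 1.596
v 4.399 -3.082 -0.342
v 4.936 -2.968 1.539
v 4.363 -2.689 -0.356
v 4.901 -2.575 1.525
f 2 1 4
f 2 4 3
f 4 1 5
f 4 5 3
f 5 1 6
f 5 6 3
f 6 1 7
f 6 7 3
f 7 1 8
f 7 8 3
f 8 1 9
f 8 9 3
f 9 1 10
f 9 10 3
f 10 1 2
f 10 2 3
f 12 14 11
f 15 12 11
f 11 14 13
f 13 15 11
f 12 18 14
f 16 12 15
f 16 18 12
f 14 18 13
f 17 15 13
f 13 18 17
f 17 16 15
f 18 16 17
f 20 19 23
f 20 23 21
f 21 23 24
f 21 24 22
f 23 19 25
f 23 25 24
f 24 25 26
f 24 26 22
f 25 19 27
f 25 27 26
f 26 27 28
f 26 28 22
f 27 19 29
f 27 29 28
f 28 29 30
f 28 30 22
f 29 19 31
f 29 31 30
f 30 31 32
f 30 32 22
f 31 19 33
f 31 33 32
f 32 33 34
f 32 34 22
f 33 19 35
f 33 35 34
f 34 35 36
f 34 36 22
f 35 19 37
f 35 37 36
f 36 37 38
f 36 38 22
f 37 19 39
f 37 39 38
f 38 39 40
f 38 40 22
f 39 19 41
f 39 41 40
f 40 41 42
f 40 42 22
f 41 19 43
f 41 43 42
f 42 43 44
f 42 44 22
f 43 19 45
f 43 45 44
f 44 45 46
f 44 46 22
f 45 19 47
f 45 47 46
f 46 47 48
f 46 48 22
f 47 19 49
f 47 49 48
f 48 49 50
f 48 50 22
f 49 19 20
f 49 20 50
f 50 20 21
f 50 21 22



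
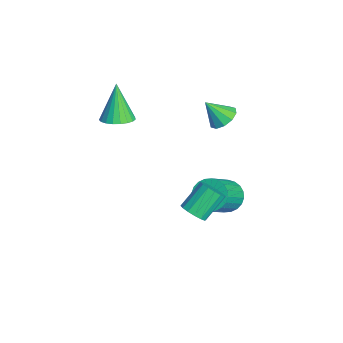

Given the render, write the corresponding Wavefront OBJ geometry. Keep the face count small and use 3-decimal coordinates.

v -3.557 -0.98 1.213
v -2.828 -1.285 1.525
v -4.343 -0.9 3.127
v -2.771 -0.936 1.534
v -2.851 -0.595 1.487
v -3.052 -0.32 1.393
v -3.341 -0.16 1.268
v -3.667 -0.141 1.133
v -3.975 -0.267 1.012
v -4.21 -0.517 0.926
v -4.332 -0.846 0.89
v -4.32 -1.199 0.909
v -4.177 -1.514 0.981
v -3.926 -1.736 1.094
v -3.611 -1.828 1.226
v -3.288 -1.773 1.357
v -3.01 -1.581 1.463
v -2.507 3.8 1.575
v -1.891 3.373 1.356
v -2.693 2.98 2.645
v -1.734 3.721 1.65
v -1.872 4.099 1.916
v -2.252 4.363 2.052
v -2.73 4.411 2.005
v -3.122 4.226 1.795
v -3.279 3.878 1.501
v -3.141 3.5 1.235
v -2.761 3.237 1.099
v -2.283 3.188 1.146
v 2.64 1.548 -0.339
v 3.15 1.98 -0.466
v 2.571 2.963 0.553
v 2.06 2.532 0.679
v 2.897 2.068 -0.695
v 2.318 3.051 0.324
v 2.575 2.017 -0.828
v 1.996 3 0.191
v 2.271 1.84 -0.831
v 1.692 2.824 0.188
v 2.065 1.585 -0.702
v 1.486 2.569 0.317
v 2.013 1.321 -0.476
v 1.434 2.304 0.543
v 2.129 1.117 -0.213
v 1.55 2.1 0.806
v 2.382 1.029 0.016
v 1.803 2.012 1.035
v 2.704 1.08 0.149
v 2.125 2.063 1.168
v 3.008 1.256 0.152
v 2.429 2.24 1.171
v 3.214 1.511 0.023
v 2.635 2.495 1.042
v 3.266 1.776 -0.203
v 2.687 2.759 0.816
v -0.412 3.601 -2.341
v 0.029 4.355 -2.173
v 1.194 3.374 -0.831
v 0.752 2.619 -0.999
v -0.226 4.372 -1.939
v 0.938 3.391 -0.596
v -0.51 4.272 -1.765
v 0.654 3.291 -0.423
v -0.779 4.07 -1.68
v 0.385 3.089 -0.338
v -0.992 3.796 -1.695
v 0.172 2.815 -0.353
v -1.117 3.493 -1.809
v 0.047 2.512 -0.466
v -1.135 3.206 -2.003
v 0.03 2.224 -0.661
v -1.042 2.979 -2.249
v 0.122 1.998 -0.907
v -0.854 2.846 -2.509
v 0.311 1.865 -1.167
v -0.598 2.829 -2.744
v 0.566 1.848 -1.401
v -0.314 2.929 -2.917
v 0.85 1.948 -1.575
v -0.045 3.131 -3.002
v 1.119 2.15 -1.66
v 0.168 3.405 -2.987
v 1.332 2.424 -1.645
v 0.293 3.708 -2.874
v 1.457 2.727 -1.531
v 0.31 3.996 -2.679
v 1.475 3.014 -1.337
v 0.218 4.222 -2.433
v 1.382 3.241 -1.091
f 2 1 4
f 2 4 3
f 4 1 5
f 4 5 3
f 5 1 6
f 5 6 3
f 6 1 7
f 6 7 3
f 7 1 8
f 7 8 3
f 8 1 9
f 8 9 3
f 9 1 10
f 9 10 3
f 10 1 11
f 10 11 3
f 11 1 12
f 11 12 3
f 12 1 13
f 12 13 3
f 13 1 14
f 13 14 3
f 14 1 15
f 14 15 3
f 15 1 16
f 15 16 3
f 16 1 17
f 16 17 3
f 17 1 2
f 17 2 3
f 19 18 21
f 19 21 20
f 21 18 22
f 21 22 20
f 22 18 23
f 22 23 20
f 23 18 24
f 23 24 20
f 24 18 25
f 24 25 20
f 25 18 26
f 25 26 20
f 26 18 27
f 26 27 20
f 27 18 28
f 27 28 20
f 28 18 29
f 28 29 20
f 29 18 19
f 29 19 20
f 31 30 34
f 31 34 32
f 32 34 35
f 32 35 33
f 34 30 36
f 34 36 35
f 35 36 37
f 35 37 33
f 36 30 38
f 36 38 37
f 37 38 39
f 37 39 33
f 38 30 40
f 38 40 39
f 39 40 41
f 39 41 33
f 40 30 42
f 40 42 41
f 41 42 43
f 41 43 33
f 42 30 44
f 42 44 43
f 43 44 45
f 43 45 33
f 44 30 46
f 44 46 45
f 45 46 47
f 45 47 33
f 46 30 48
f 46 48 47
f 47 48 49
f 47 49 33
f 48 30 50
f 48 50 49
f 49 50 51
f 49 51 33
f 50 30 52
f 50 52 51
f 51 52 53
f 51 53 33
f 52 30 54
f 52 54 53
f 53 54 55
f 53 55 33
f 54 30 31
f 54 31 55
f 55 31 32
f 55 32 33
f 57 56 60
f 57 60 58
f 58 60 61
f 58 61 59
f 60 56 62
f 60 62 61
f 61 62 63
f 61 63 59
f 62 56 64
f 62 64 63
f 63 64 65
f 63 65 59
f 64 56 66
f 64 66 65
f 65 66 67
f 65 67 59
f 66 56 68
f 66 68 67
f 67 68 69
f 67 69 59
f 68 56 70
f 68 70 69
f 69 70 71
f 69 71 59
f 70 56 72
f 70 72 71
f 71 72 73
f 71 73 59
f 72 56 74
f 72 74 73
f 73 74 75
f 73 75 59
f 74 56 76
f 74 76 75
f 75 76 77
f 75 77 59
f 76 56 78
f 76 78 77
f 77 78 79
f 77 79 59
f 78 56 80
f 78 80 79
f 79 80 81
f 79 81 59
f 80 56 82
f 80 82 81
f 81 82 83
f 81 83 59
f 82 56 84
f 82 84 83
f 83 84 85
f 83 85 59
f 84 56 86
f 84 86 85
f 85 86 87
f 85 87 59
f 86 56 88
f 86 88 87
f 87 88 89
f 87 89 59
f 88 56 57
f 88 57 89
f 89 57 58
f 89 58 59



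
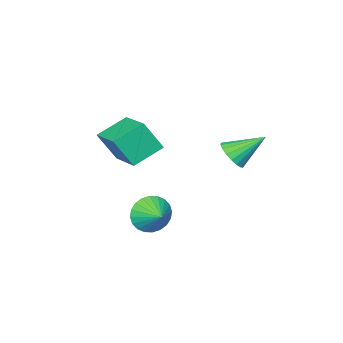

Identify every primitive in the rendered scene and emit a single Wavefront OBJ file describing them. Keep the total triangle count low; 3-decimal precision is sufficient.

v -2.2 1.112 1.598
v -1.676 1.826 1.39
v -3.3 2.268 2.802
v -1.966 1.843 1.109
v -2.303 1.714 0.924
v -2.62 1.467 0.873
v -2.853 1.149 0.965
v -2.957 0.824 1.183
v -2.911 0.555 1.483
v -2.724 0.397 1.805
v -2.433 0.38 2.087
v -2.096 0.509 2.272
v -1.78 0.756 2.323
v -1.547 1.074 2.23
v -1.443 1.4 2.013
v -1.489 1.668 1.713
v 3.035 -1.454 2.434
v 1.563 -0.965 3.245
v 3.932 0.491 2.891
v 2.46 0.98 3.701
v 3.66 -2.1 3.959
v 2.188 -1.611 4.769
v 4.557 -0.155 4.415
v 3.085 0.334 5.226
v 2.101 -0.158 -1.184
v 2.659 -0.073 -2.129
v 2.439 0.838 -0.896
v 2.278 0.089 -2.242
v 1.87 0.214 -2.194
v 1.497 0.282 -1.992
v 1.217 0.283 -1.668
v 1.07 0.218 -1.27
v 1.081 0.095 -0.859
v 1.247 -0.067 -0.497
v 1.543 -0.242 -0.24
v 1.924 -0.404 -0.127
v 2.331 -0.529 -0.175
v 2.704 -0.597 -0.377
v 2.985 -0.599 -0.701
v 3.131 -0.533 -1.099
v 3.121 -0.41 -1.51
v 2.955 -0.248 -1.872
f 2 1 4
f 2 4 3
f 4 1 5
f 4 5 3
f 5 1 6
f 5 6 3
f 6 1 7
f 6 7 3
f 7 1 8
f 7 8 3
f 8 1 9
f 8 9 3
f 9 1 10
f 9 10 3
f 10 1 11
f 10 11 3
f 11 1 12
f 11 12 3
f 12 1 13
f 12 13 3
f 13 1 14
f 13 14 3
f 14 1 15
f 14 15 3
f 15 1 16
f 15 16 3
f 16 1 2
f 16 2 3
f 18 20 17
f 21 18 17
f 17 20 19
f 19 21 17
f 18 24 20
f 22 18 21
f 22 24 18
f 20 24 19
f 23 21 19
f 19 24 23
f 23 22 21
f 24 22 23
f 26 25 28
f 26 28 27
f 28 25 29
f 28 29 27
f 29 25 30
f 29 30 27
f 30 25 31
f 30 31 27
f 31 25 32
f 31 32 27
f 32 25 33
f 32 33 27
f 33 25 34
f 33 34 27
f 34 25 35
f 34 35 27
f 35 25 36
f 35 36 27
f 36 25 37
f 36 37 27
f 37 25 38
f 37 38 27
f 38 25 39
f 38 39 27
f 39 25 40
f 39 40 27
f 40 25 41
f 40 41 27
f 41 25 42
f 41 42 27
f 42 25 26
f 42 26 27



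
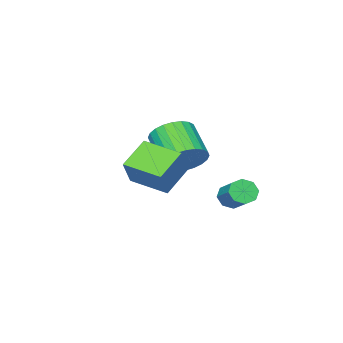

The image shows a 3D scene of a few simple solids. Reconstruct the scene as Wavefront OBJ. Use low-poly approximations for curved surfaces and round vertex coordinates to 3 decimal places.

v 2.931 -0.191 -2.103
v 1.618 -0.334 -1.166
v 2.495 1.52 -2.453
v 1.181 1.377 -1.516
v 3.779 0.283 -0.844
v 2.465 0.14 0.093
v 3.342 1.994 -1.194
v 2.029 1.851 -0.257
v -1.597 -1.506 -2.527
v -1.148 -1.02 -1.673
v -1.734 -2.468 -0.54
v -2.183 -2.954 -1.393
v -1.536 -0.857 -1.666
v -2.122 -2.305 -0.532
v -1.934 -0.792 -1.79
v -2.52 -2.24 -0.656
v -2.28 -0.837 -2.025
v -2.866 -2.285 -0.892
v -2.523 -0.983 -2.338
v -3.109 -2.431 -1.204
v -2.624 -1.209 -2.678
v -3.21 -2.657 -1.545
v -2.569 -1.48 -2.996
v -3.155 -2.928 -1.863
v -2.366 -1.755 -3.243
v -2.952 -3.203 -2.109
v -2.046 -1.992 -3.38
v -2.632 -3.44 -2.247
v -1.658 -2.155 -3.388
v -2.244 -3.603 -2.254
v -1.26 -2.22 -3.264
v -1.846 -3.668 -2.13
v -0.914 -2.175 -3.028
v -1.5 -3.623 -1.895
v -0.671 -2.029 -2.716
v -1.257 -3.477 -1.582
v -0.57 -1.803 -2.375
v -1.156 -3.251 -1.242
v -0.625 -1.532 -2.057
v -1.211 -2.98 -0.924
v -0.828 -1.257 -1.811
v -1.414 -2.705 -0.677
v -1.132 1.666 -3.624
v -0.85 1.246 -3.185
v -0.307 2.414 -2.416
v -0.588 2.834 -2.856
v -0.538 1.359 -3.576
v 0.005 2.526 -2.808
v -0.574 1.651 -3.996
v -0.031 2.819 -3.227
v -0.937 1.953 -4.198
v -0.394 3.121 -3.429
v -1.413 2.086 -4.064
v -0.87 3.254 -3.295
v -1.725 1.974 -3.672
v -1.182 3.141 -2.904
v -1.689 1.681 -3.253
v -1.146 2.849 -2.484
v -1.326 1.379 -3.051
v -0.783 2.547 -2.282
f 2 4 1
f 5 2 1
f 1 4 3
f 3 5 1
f 2 8 4
f 6 2 5
f 6 8 2
f 4 8 3
f 7 5 3
f 3 8 7
f 7 6 5
f 8 6 7
f 10 9 13
f 10 13 11
f 11 13 14
f 11 14 12
f 13 9 15
f 13 15 14
f 14 15 16
f 14 16 12
f 15 9 17
f 15 17 16
f 16 17 18
f 16 18 12
f 17 9 19
f 17 19 18
f 18 19 20
f 18 20 12
f 19 9 21
f 19 21 20
f 20 21 22
f 20 22 12
f 21 9 23
f 21 23 22
f 22 23 24
f 22 24 12
f 23 9 25
f 23 25 24
f 24 25 26
f 24 26 12
f 25 9 27
f 25 27 26
f 26 27 28
f 26 28 12
f 27 9 29
f 27 29 28
f 28 29 30
f 28 30 12
f 29 9 31
f 29 31 30
f 30 31 32
f 30 32 12
f 31 9 33
f 31 33 32
f 32 33 34
f 32 34 12
f 33 9 35
f 33 35 34
f 34 35 36
f 34 36 12
f 35 9 37
f 35 37 36
f 36 37 38
f 36 38 12
f 37 9 39
f 37 39 38
f 38 39 40
f 38 40 12
f 39 9 41
f 39 41 40
f 40 41 42
f 40 42 12
f 41 9 10
f 41 10 42
f 42 10 11
f 42 11 12
f 44 43 47
f 44 47 45
f 45 47 48
f 45 48 46
f 47 43 49
f 47 49 48
f 48 49 50
f 48 50 46
f 49 43 51
f 49 51 50
f 50 51 52
f 50 52 46
f 51 43 53
f 51 53 52
f 52 53 54
f 52 54 46
f 53 43 55
f 53 55 54
f 54 55 56
f 54 56 46
f 55 43 57
f 55 57 56
f 56 57 58
f 56 58 46
f 57 43 59
f 57 59 58
f 58 59 60
f 58 60 46
f 59 43 44
f 59 44 60
f 60 44 45
f 60 45 46



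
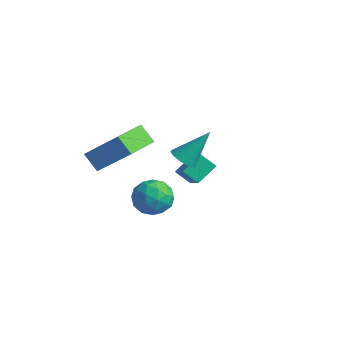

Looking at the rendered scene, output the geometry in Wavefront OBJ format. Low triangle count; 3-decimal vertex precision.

v 0.016 2.262 -1.27
v 0.096 3.205 -0.671
v -1.348 3.142 -2.473
v -1.267 4.085 -1.874
v 0.647 2.535 -1.786
v 0.728 3.478 -1.187
v -0.716 3.415 -2.989
v -0.636 4.358 -2.39
v -0.796 -2.25 1.638
v 0.593 -1.736 3.099
v -1.13 -0.741 1.426
v 0.259 -0.227 2.886
v -0.119 -2.193 0.974
v 1.27 -1.679 2.434
v -0.453 -0.684 0.761
v 0.936 -0.17 2.222
v -0.71 1.609 -2.509
v 0.213 1.582 -2.455
v -0.773 0.158 -2.145
v 0.15 0.131 -2.091
v -0.336 0.605 -1.463
v -0.297 1.502 -1.688
v -0.263 0.238 -2.912
v -0.224 1.135 -3.137
v 0.49 0.735 -2.705
v 0.444 0.962 -1.809
v -1.004 0.778 -2.791
v -1.05 1.005 -1.895
v -0.243 1.723 -2.514
v -0.317 0.017 -2.086
v -0.603 0.296 -1.717
v -0.06 0.28 -1.685
v -0.543 1.676 -2.063
v -0 1.66 -2.031
v -0.323 1.086 -1.448
v -0.56 0.08 -2.569
v -0.017 0.064 -2.537
v -0.5 1.46 -2.915
v 0.043 1.444 -2.883
v -0.237 0.654 -3.152
v 0.462 1.209 -2.629
v 0.425 0.356 -2.415
v 0.183 0.419 -2.898
v 0.206 0.946 -3.03
v 0.436 1.342 -2.102
v 0.398 0.49 -1.888
v 0.113 0.768 -1.519
v 0.136 1.295 -1.651
v 0.598 0.845 -2.249
v -0.958 1.25 -2.712
v -0.996 0.398 -2.498
v -0.696 0.445 -2.949
v -0.673 0.972 -3.081
v -0.985 1.384 -2.185
v -1.022 0.531 -1.971
v -0.766 0.794 -1.57
v -0.743 1.321 -1.702
v -1.158 0.895 -2.351
v 2.53 -0.166 2.062
v 2.934 -0.573 2.242
v 2.97 0.826 3.318
v 3.062 -0.443 2.095
v 3.109 -0.272 1.943
v 3.068 -0.084 1.809
v 2.945 0.091 1.714
v 2.76 0.227 1.671
v 2.539 0.303 1.688
v 2.317 0.307 1.762
v 2.127 0.24 1.882
v 1.999 0.11 2.029
v 1.952 -0.061 2.181
v 1.993 -0.249 2.315
v 2.115 -0.424 2.411
v 2.301 -0.56 2.453
v 2.522 -0.636 2.436
v 2.744 -0.64 2.362
f 2 4 1
f 5 2 1
f 1 4 3
f 3 5 1
f 2 8 4
f 6 2 5
f 6 8 2
f 4 8 3
f 7 5 3
f 3 8 7
f 7 6 5
f 8 6 7
f 10 12 9
f 13 10 9
f 9 12 11
f 11 13 9
f 10 16 12
f 14 10 13
f 14 16 10
f 12 16 11
f 15 13 11
f 11 16 15
f 15 14 13
f 16 14 15
f 17 54 33
f 54 28 57
f 33 57 22
f 54 57 33
f 17 33 29
f 33 22 34
f 29 34 18
f 33 34 29
f 17 29 38
f 29 18 39
f 38 39 24
f 29 39 38
f 17 38 50
f 38 24 53
f 50 53 27
f 38 53 50
f 17 50 54
f 50 27 58
f 54 58 28
f 50 58 54
f 18 34 45
f 34 22 48
f 45 48 26
f 34 48 45
f 22 57 35
f 57 28 56
f 35 56 21
f 57 56 35
f 28 58 55
f 58 27 51
f 55 51 19
f 58 51 55
f 27 53 52
f 53 24 40
f 52 40 23
f 53 40 52
f 24 39 44
f 39 18 41
f 44 41 25
f 39 41 44
f 20 46 32
f 46 26 47
f 32 47 21
f 46 47 32
f 20 32 30
f 32 21 31
f 30 31 19
f 32 31 30
f 20 30 37
f 30 19 36
f 37 36 23
f 30 36 37
f 20 37 42
f 37 23 43
f 42 43 25
f 37 43 42
f 20 42 46
f 42 25 49
f 46 49 26
f 42 49 46
f 21 47 35
f 47 26 48
f 35 48 22
f 47 48 35
f 19 31 55
f 31 21 56
f 55 56 28
f 31 56 55
f 23 36 52
f 36 19 51
f 52 51 27
f 36 51 52
f 25 43 44
f 43 23 40
f 44 40 24
f 43 40 44
f 26 49 45
f 49 25 41
f 45 41 18
f 49 41 45
f 60 59 62
f 60 62 61
f 62 59 63
f 62 63 61
f 63 59 64
f 63 64 61
f 64 59 65
f 64 65 61
f 65 59 66
f 65 66 61
f 66 59 67
f 66 67 61
f 67 59 68
f 67 68 61
f 68 59 69
f 68 69 61
f 69 59 70
f 69 70 61
f 70 59 71
f 70 71 61
f 71 59 72
f 71 72 61
f 72 59 73
f 72 73 61
f 73 59 74
f 73 74 61
f 74 59 75
f 74 75 61
f 75 59 76
f 75 76 61
f 76 59 60
f 76 60 61



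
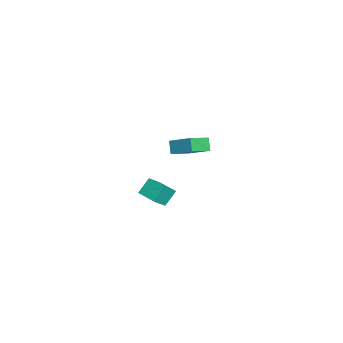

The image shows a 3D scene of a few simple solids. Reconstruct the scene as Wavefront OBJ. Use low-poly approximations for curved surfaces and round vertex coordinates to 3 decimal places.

v 2.978 0.883 1.32
v 3.576 0.385 1.915
v 2.474 1.386 2.248
v 3.071 0.888 2.843
v 3.949 1.972 1.257
v 4.546 1.474 1.852
v 3.444 2.475 2.185
v 4.042 1.977 2.78
v -3.528 0.807 1.523
v -3.989 0.629 2.37
v -4.565 1.702 1.147
v -5.025 1.524 1.994
v -2.575 2.256 2.346
v -3.035 2.078 3.193
v -3.611 3.151 1.97
v -4.072 2.973 2.817
f 2 4 1
f 5 2 1
f 1 4 3
f 3 5 1
f 2 8 4
f 6 2 5
f 6 8 2
f 4 8 3
f 7 5 3
f 3 8 7
f 7 6 5
f 8 6 7
f 10 12 9
f 13 10 9
f 9 12 11
f 11 13 9
f 10 16 12
f 14 10 13
f 14 16 10
f 12 16 11
f 15 13 11
f 11 16 15
f 15 14 13
f 16 14 15



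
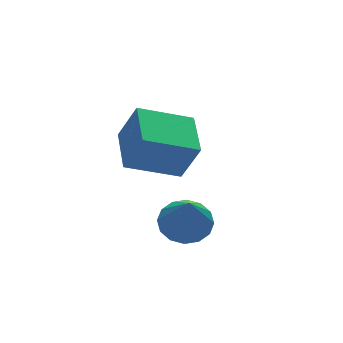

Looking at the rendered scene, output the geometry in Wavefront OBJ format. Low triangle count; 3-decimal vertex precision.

v -0.197 2.086 2.669
v 0.277 1.593 4.181
v 0.512 3.764 2.993
v 0.986 3.271 4.505
v 1.674 1.449 1.875
v 2.148 0.956 3.387
v 2.383 3.127 2.199
v 2.857 2.634 3.711
v 0.45 -0.941 1.705
v 1.362 -1.01 1.872
v 0.07 -1.819 3.415
v 1.232 -0.586 2.06
v 0.893 -0.258 2.153
v 0.435 -0.113 2.126
v -0.019 -0.189 1.986
v -0.348 -0.468 1.77
v -0.462 -0.873 1.537
v -0.333 -1.296 1.349
v 0.007 -1.625 1.256
v 0.465 -1.77 1.283
v 0.919 -1.693 1.423
v 1.248 -1.415 1.639
f 2 4 1
f 5 2 1
f 1 4 3
f 3 5 1
f 2 8 4
f 6 2 5
f 6 8 2
f 4 8 3
f 7 5 3
f 3 8 7
f 7 6 5
f 8 6 7
f 10 9 12
f 10 12 11
f 12 9 13
f 12 13 11
f 13 9 14
f 13 14 11
f 14 9 15
f 14 15 11
f 15 9 16
f 15 16 11
f 16 9 17
f 16 17 11
f 17 9 18
f 17 18 11
f 18 9 19
f 18 19 11
f 19 9 20
f 19 20 11
f 20 9 21
f 20 21 11
f 21 9 22
f 21 22 11
f 22 9 10
f 22 10 11



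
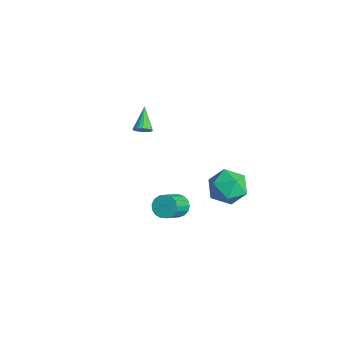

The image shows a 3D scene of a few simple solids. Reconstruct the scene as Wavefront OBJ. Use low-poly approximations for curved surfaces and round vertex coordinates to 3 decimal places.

v -3.353 1.026 -0.116
v -2.99 1.141 0.238
v -4.407 1.614 0.776
v -2.999 1.344 0.093
v -3.089 1.473 -0.099
v -3.24 1.5 -0.295
v -3.417 1.419 -0.45
v -3.579 1.247 -0.529
v -3.69 1.025 -0.512
v -3.723 0.802 -0.405
v -3.672 0.631 -0.232
v -3.548 0.551 -0.032
v -3.379 0.579 0.149
v -3.204 0.71 0.269
v -3.064 0.912 0.301
v 2.73 0.13 -0.765
v 2.977 -0.205 -1.29
v 3.677 -1.206 -0.319
v 3.43 -0.87 0.205
v 3.202 0.014 -1.226
v 3.902 -0.987 -0.255
v 3.319 0.26 -1.057
v 4.019 -0.741 -0.086
v 3.301 0.476 -0.821
v 4.001 -0.524 0.15
v 3.152 0.613 -0.572
v 3.852 -0.387 0.399
v 2.906 0.64 -0.368
v 3.607 -0.361 0.603
v 2.62 0.549 -0.254
v 3.32 -0.451 0.716
v 2.359 0.363 -0.258
v 3.059 -0.637 0.713
v 2.183 0.123 -0.378
v 2.883 -0.877 0.593
v 2.132 -0.115 -0.587
v 2.832 -1.115 0.384
v 2.218 -0.297 -0.836
v 2.919 -1.297 0.134
v 2.422 -0.381 -1.07
v 3.122 -1.381 -0.099
v 2.696 -0.348 -1.233
v 3.396 -1.348 -0.263
v 0.967 3.776 -1.279
v 1.854 4.268 -0.769
v 2.006 2.312 -1.671
v 2.893 2.804 -1.161
v 2.007 2.451 -0.544
v 1.365 3.356 -0.302
v 2.495 3.224 -2.138
v 1.853 4.129 -1.896
v 2.798 3.927 -1.3
v 2.497 3.45 -0.315
v 1.363 3.13 -2.125
v 1.062 2.653 -1.14
f 2 1 4
f 2 4 3
f 4 1 5
f 4 5 3
f 5 1 6
f 5 6 3
f 6 1 7
f 6 7 3
f 7 1 8
f 7 8 3
f 8 1 9
f 8 9 3
f 9 1 10
f 9 10 3
f 10 1 11
f 10 11 3
f 11 1 12
f 11 12 3
f 12 1 13
f 12 13 3
f 13 1 14
f 13 14 3
f 14 1 15
f 14 15 3
f 15 1 2
f 15 2 3
f 17 16 20
f 17 20 18
f 18 20 21
f 18 21 19
f 20 16 22
f 20 22 21
f 21 22 23
f 21 23 19
f 22 16 24
f 22 24 23
f 23 24 25
f 23 25 19
f 24 16 26
f 24 26 25
f 25 26 27
f 25 27 19
f 26 16 28
f 26 28 27
f 27 28 29
f 27 29 19
f 28 16 30
f 28 30 29
f 29 30 31
f 29 31 19
f 30 16 32
f 30 32 31
f 31 32 33
f 31 33 19
f 32 16 34
f 32 34 33
f 33 34 35
f 33 35 19
f 34 16 36
f 34 36 35
f 35 36 37
f 35 37 19
f 36 16 38
f 36 38 37
f 37 38 39
f 37 39 19
f 38 16 40
f 38 40 39
f 39 40 41
f 39 41 19
f 40 16 42
f 40 42 41
f 41 42 43
f 41 43 19
f 42 16 17
f 42 17 43
f 43 17 18
f 43 18 19
f 44 55 49
f 44 49 45
f 44 45 51
f 44 51 54
f 44 54 55
f 45 49 53
f 49 55 48
f 55 54 46
f 54 51 50
f 51 45 52
f 47 53 48
f 47 48 46
f 47 46 50
f 47 50 52
f 47 52 53
f 48 53 49
f 46 48 55
f 50 46 54
f 52 50 51
f 53 52 45



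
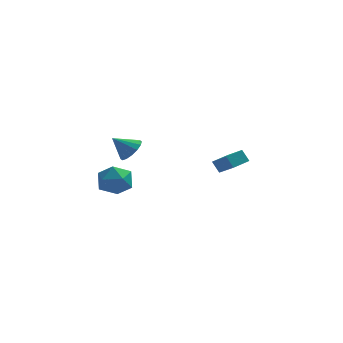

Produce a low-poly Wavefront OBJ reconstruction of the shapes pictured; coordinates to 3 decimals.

v -3.044 -2.769 -1.212
v -2.19 -3.478 -1.109
v -3.91 -3.962 -2.251
v -3.056 -4.671 -2.148
v -3.703 -4.447 -1.269
v -3.168 -3.71 -0.627
v -2.932 -3.73 -2.733
v -2.397 -2.993 -2.091
v -2.121 -4.072 -2.05
v -2.597 -4.515 -1.145
v -3.503 -2.925 -2.215
v -3.979 -3.368 -1.31
v -2.504 3.801 -3.108
v -1.928 3.433 -2.493
v -3.596 3.759 -2.112
v -1.89 3.904 -2.431
v -2.016 4.347 -2.551
v -2.273 4.644 -2.82
v -2.592 4.715 -3.166
v -2.887 4.542 -3.497
v -3.08 4.17 -3.724
v -3.117 3.699 -3.786
v -2.991 3.256 -3.666
v -2.734 2.959 -3.397
v -2.415 2.888 -3.051
v -2.12 3.061 -2.72
v 3.413 1.637 -3.391
v 2.997 1.971 -2.679
v 2.616 2.899 -4.449
v 2.2 3.233 -3.737
v 4.32 2.367 -3.203
v 3.904 2.701 -2.491
v 3.523 3.629 -4.261
v 3.107 3.963 -3.549
f 1 12 6
f 1 6 2
f 1 2 8
f 1 8 11
f 1 11 12
f 2 6 10
f 6 12 5
f 12 11 3
f 11 8 7
f 8 2 9
f 4 10 5
f 4 5 3
f 4 3 7
f 4 7 9
f 4 9 10
f 5 10 6
f 3 5 12
f 7 3 11
f 9 7 8
f 10 9 2
f 14 13 16
f 14 16 15
f 16 13 17
f 16 17 15
f 17 13 18
f 17 18 15
f 18 13 19
f 18 19 15
f 19 13 20
f 19 20 15
f 20 13 21
f 20 21 15
f 21 13 22
f 21 22 15
f 22 13 23
f 22 23 15
f 23 13 24
f 23 24 15
f 24 13 25
f 24 25 15
f 25 13 26
f 25 26 15
f 26 13 14
f 26 14 15
f 28 30 27
f 31 28 27
f 27 30 29
f 29 31 27
f 28 34 30
f 32 28 31
f 32 34 28
f 30 34 29
f 33 31 29
f 29 34 33
f 33 32 31
f 34 32 33



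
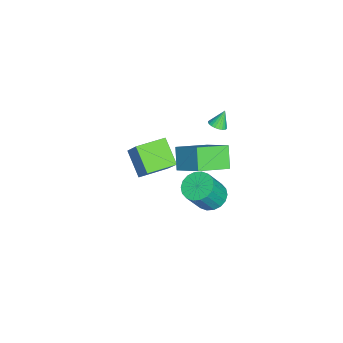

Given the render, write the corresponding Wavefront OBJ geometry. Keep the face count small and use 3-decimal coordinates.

v -1.648 2.638 0.991
v -0.619 3.956 2.211
v -0.635 2.851 -0.094
v 0.394 4.169 1.126
v -0.494 1.031 1.754
v 0.535 2.349 2.974
v 0.519 1.244 0.669
v 1.548 2.562 1.889
v 3.308 3.485 1.64
v 4.019 4.094 1.551
v 4.783 3.443 3.212
v 4.072 2.835 3.3
v 3.736 4.313 1.768
v 4.499 3.662 3.428
v 3.367 4.368 1.958
v 4.131 3.717 3.619
v 2.988 4.248 2.086
v 3.751 3.597 3.747
v 2.671 3.977 2.125
v 3.434 3.326 3.786
v 2.481 3.609 2.068
v 3.244 2.958 3.729
v 2.455 3.216 1.927
v 3.218 2.565 3.587
v 2.597 2.877 1.728
v 3.361 2.226 3.389
v 2.881 2.658 1.512
v 3.644 2.007 3.172
v 3.249 2.603 1.321
v 4.013 1.952 2.982
v 3.629 2.723 1.193
v 4.392 2.072 2.854
v 3.946 2.994 1.154
v 4.709 2.343 2.815
v 4.136 3.362 1.211
v 4.899 2.711 2.872
v 4.162 3.755 1.353
v 4.925 3.104 3.013
v -1.251 -1.182 -2.286
v -2.488 -2.012 -1.139
v -2.287 0.339 -2.303
v -3.524 -0.492 -1.156
v -0.316 -0.528 -0.804
v -1.553 -1.359 0.343
v -1.352 0.992 -0.821
v -2.589 0.162 0.326
v -3.781 2.976 0.723
v -3.244 3.104 0.901
v -4.199 3.344 1.717
v -3.306 3.299 0.803
v -3.44 3.444 0.693
v -3.626 3.518 0.587
v -3.836 3.51 0.502
v -4.037 3.42 0.451
v -4.199 3.262 0.441
v -4.298 3.061 0.474
v -4.318 2.847 0.545
v -4.256 2.653 0.643
v -4.122 2.508 0.753
v -3.936 2.434 0.858
v -3.726 2.442 0.943
v -3.525 2.532 0.995
v -3.363 2.689 1.005
v -3.264 2.89 0.972
f 2 4 1
f 5 2 1
f 1 4 3
f 3 5 1
f 2 8 4
f 6 2 5
f 6 8 2
f 4 8 3
f 7 5 3
f 3 8 7
f 7 6 5
f 8 6 7
f 10 9 13
f 10 13 11
f 11 13 14
f 11 14 12
f 13 9 15
f 13 15 14
f 14 15 16
f 14 16 12
f 15 9 17
f 15 17 16
f 16 17 18
f 16 18 12
f 17 9 19
f 17 19 18
f 18 19 20
f 18 20 12
f 19 9 21
f 19 21 20
f 20 21 22
f 20 22 12
f 21 9 23
f 21 23 22
f 22 23 24
f 22 24 12
f 23 9 25
f 23 25 24
f 24 25 26
f 24 26 12
f 25 9 27
f 25 27 26
f 26 27 28
f 26 28 12
f 27 9 29
f 27 29 28
f 28 29 30
f 28 30 12
f 29 9 31
f 29 31 30
f 30 31 32
f 30 32 12
f 31 9 33
f 31 33 32
f 32 33 34
f 32 34 12
f 33 9 35
f 33 35 34
f 34 35 36
f 34 36 12
f 35 9 37
f 35 37 36
f 36 37 38
f 36 38 12
f 37 9 10
f 37 10 38
f 38 10 11
f 38 11 12
f 40 42 39
f 43 40 39
f 39 42 41
f 41 43 39
f 40 46 42
f 44 40 43
f 44 46 40
f 42 46 41
f 45 43 41
f 41 46 45
f 45 44 43
f 46 44 45
f 48 47 50
f 48 50 49
f 50 47 51
f 50 51 49
f 51 47 52
f 51 52 49
f 52 47 53
f 52 53 49
f 53 47 54
f 53 54 49
f 54 47 55
f 54 55 49
f 55 47 56
f 55 56 49
f 56 47 57
f 56 57 49
f 57 47 58
f 57 58 49
f 58 47 59
f 58 59 49
f 59 47 60
f 59 60 49
f 60 47 61
f 60 61 49
f 61 47 62
f 61 62 49
f 62 47 63
f 62 63 49
f 63 47 64
f 63 64 49
f 64 47 48
f 64 48 49



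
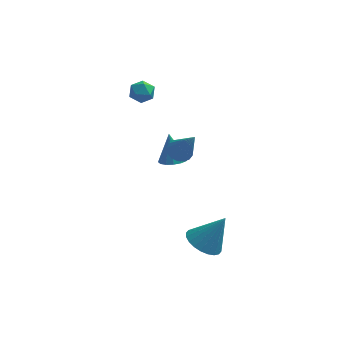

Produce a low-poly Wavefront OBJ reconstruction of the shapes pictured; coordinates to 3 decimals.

v -0.339 -0.603 0.39
v 0.167 -0.967 0.01
v 0.459 -1.397 2.21
v 0.319 -0.659 0.077
v 0.319 -0.339 0.217
v 0.169 -0.079 0.396
v -0.097 0.061 0.574
v -0.419 0.049 0.709
v -0.722 -0.113 0.772
v -0.938 -0.387 0.747
v -1.016 -0.71 0.64
v -0.939 -1.009 0.476
v -0.725 -1.215 0.292
v -0.422 -1.28 0.131
v -0.1 -1.191 0.029
v -0.892 3.195 -3.826
v -0.242 3.669 -3.917
v -1.148 3.865 -2.154
v -0.564 3.898 -4.058
v -0.973 3.939 -4.137
v -1.361 3.78 -4.132
v -1.624 3.465 -4.046
v -1.69 3.077 -3.901
v -1.543 2.721 -3.736
v -1.221 2.492 -3.595
v -0.811 2.451 -3.516
v -0.423 2.61 -3.52
v -0.161 2.925 -3.607
v -0.094 3.313 -3.752
v 1.022 -3.335 -4.602
v 1.744 -2.761 -5.144
v 2.098 -3.025 -2.838
v 1.472 -2.464 -5.03
v 1.132 -2.301 -4.852
v 0.776 -2.294 -4.635
v 0.456 -2.447 -4.413
v 0.223 -2.734 -4.22
v 0.111 -3.113 -4.085
v 0.138 -3.526 -4.029
v 0.3 -3.91 -4.06
v 0.571 -4.206 -4.174
v 0.911 -4.37 -4.352
v 1.268 -4.376 -4.569
v 1.587 -4.224 -4.791
v 1.82 -3.936 -4.984
v 1.932 -3.557 -5.119
v 1.905 -3.145 -5.175
v -2.554 4.318 1.881
v -1.904 3.918 1.732
v -3.216 3.502 1.188
v -2.566 3.102 1.039
v -2.865 3.105 1.757
v -2.456 3.609 2.186
v -2.664 3.811 0.734
v -2.255 4.315 1.163
v -1.972 3.604 1.023
v -2.096 3.168 1.655
v -3.024 4.252 1.265
v -3.148 3.816 1.897
f 2 1 4
f 2 4 3
f 4 1 5
f 4 5 3
f 5 1 6
f 5 6 3
f 6 1 7
f 6 7 3
f 7 1 8
f 7 8 3
f 8 1 9
f 8 9 3
f 9 1 10
f 9 10 3
f 10 1 11
f 10 11 3
f 11 1 12
f 11 12 3
f 12 1 13
f 12 13 3
f 13 1 14
f 13 14 3
f 14 1 15
f 14 15 3
f 15 1 2
f 15 2 3
f 17 16 19
f 17 19 18
f 19 16 20
f 19 20 18
f 20 16 21
f 20 21 18
f 21 16 22
f 21 22 18
f 22 16 23
f 22 23 18
f 23 16 24
f 23 24 18
f 24 16 25
f 24 25 18
f 25 16 26
f 25 26 18
f 26 16 27
f 26 27 18
f 27 16 28
f 27 28 18
f 28 16 29
f 28 29 18
f 29 16 17
f 29 17 18
f 31 30 33
f 31 33 32
f 33 30 34
f 33 34 32
f 34 30 35
f 34 35 32
f 35 30 36
f 35 36 32
f 36 30 37
f 36 37 32
f 37 30 38
f 37 38 32
f 38 30 39
f 38 39 32
f 39 30 40
f 39 40 32
f 40 30 41
f 40 41 32
f 41 30 42
f 41 42 32
f 42 30 43
f 42 43 32
f 43 30 44
f 43 44 32
f 44 30 45
f 44 45 32
f 45 30 46
f 45 46 32
f 46 30 47
f 46 47 32
f 47 30 31
f 47 31 32
f 48 59 53
f 48 53 49
f 48 49 55
f 48 55 58
f 48 58 59
f 49 53 57
f 53 59 52
f 59 58 50
f 58 55 54
f 55 49 56
f 51 57 52
f 51 52 50
f 51 50 54
f 51 54 56
f 51 56 57
f 52 57 53
f 50 52 59
f 54 50 58
f 56 54 55
f 57 56 49

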